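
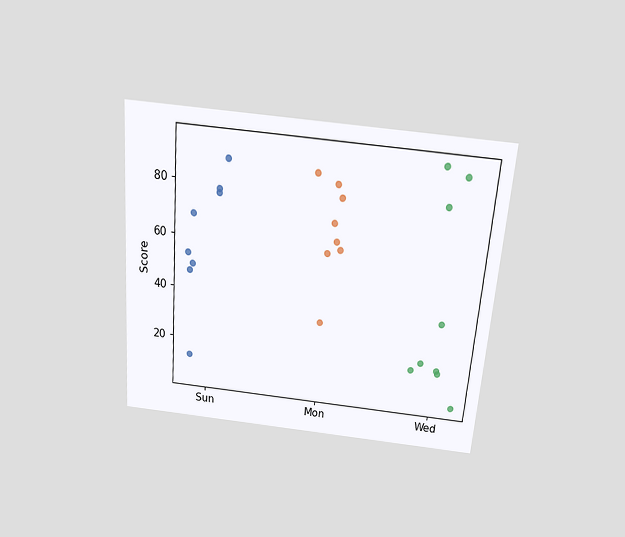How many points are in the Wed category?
9

The chart is tilted about 4° clockwise and viewed slightly from above. Counting the markers in the Wed column gives 9.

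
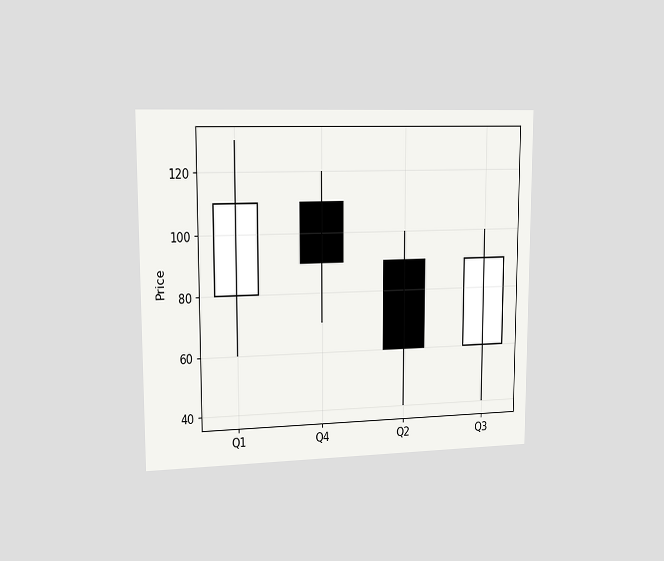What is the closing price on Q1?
110

The chart is viewed slightly from the left. The Q1 candle closes at 110.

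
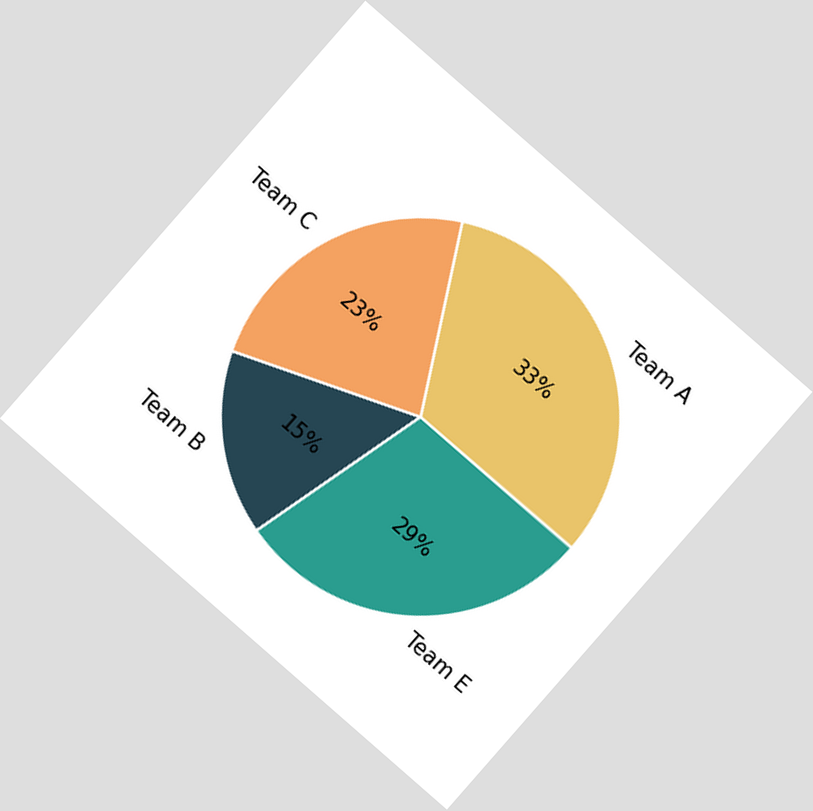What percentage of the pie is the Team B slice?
15%

The chart is tilted about 41° clockwise. The Team B slice takes up 15% of the pie.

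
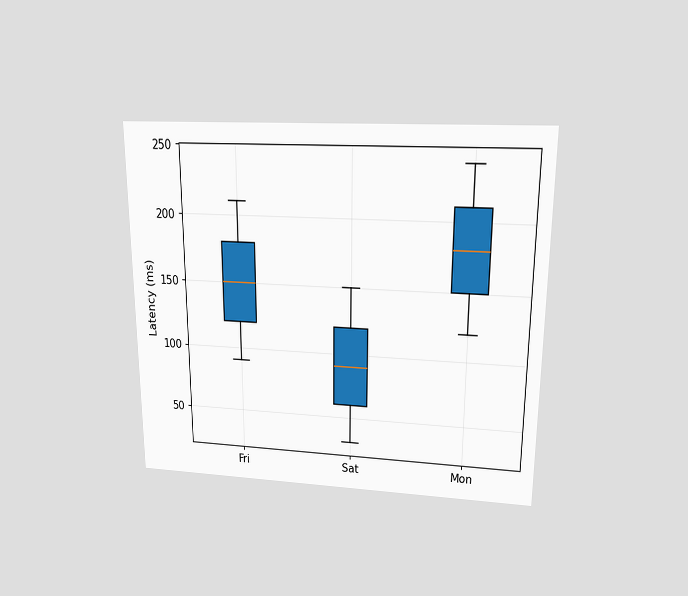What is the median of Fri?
150ms

The chart is viewed slightly from above. The median line in the Fri box sits at 150ms.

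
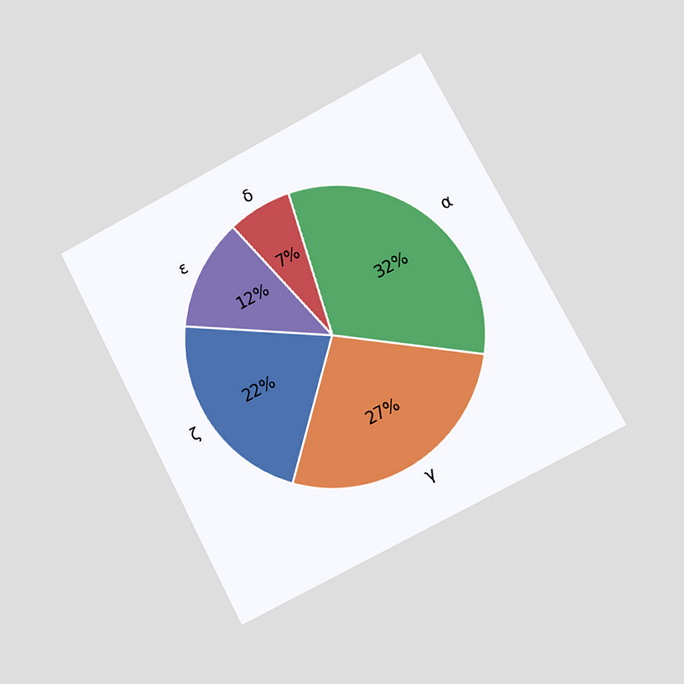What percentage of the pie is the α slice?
The chart is tilted about 27° counter-clockwise and viewed slightly from the right. The α slice takes up 32% of the pie.

32%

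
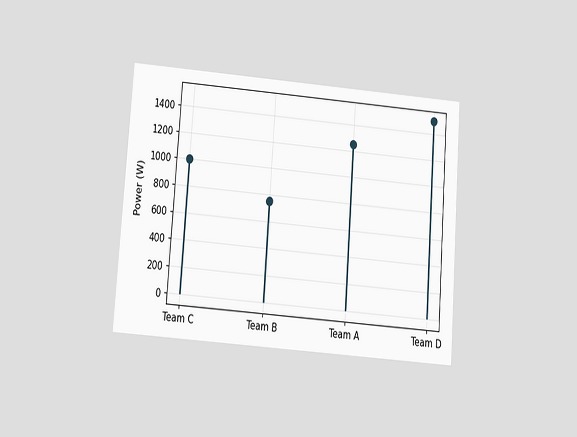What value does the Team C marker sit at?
1000W

The chart is tilted about 4° clockwise and viewed slightly from below. The Team C marker sits at 1000W.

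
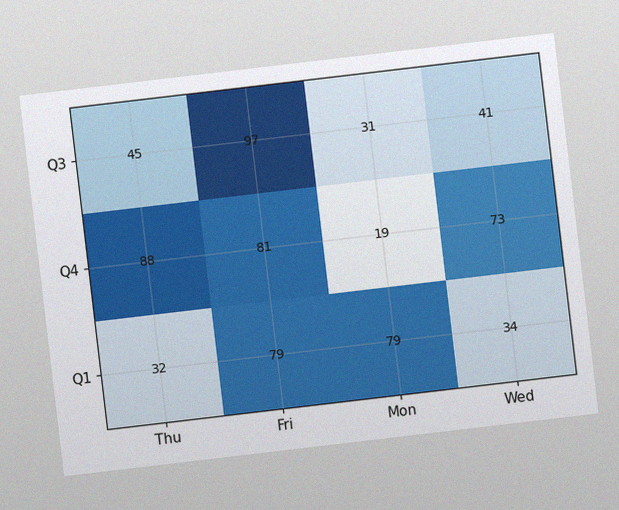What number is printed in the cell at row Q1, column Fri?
79

The chart is tilted about 7° counter-clockwise, with some photo noise. The (Q1, Fri) cell reads 79.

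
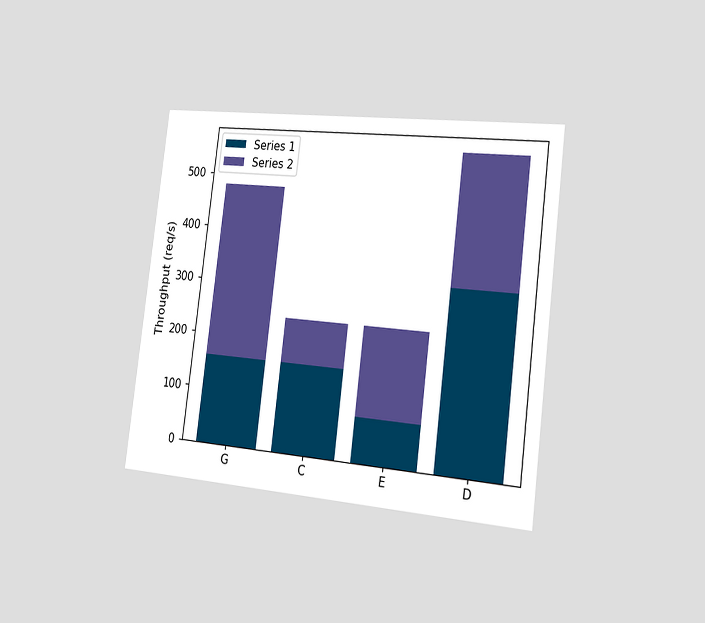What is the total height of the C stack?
The chart is tilted about 7° clockwise and viewed slightly from the right. The C stack's top reaches 240req/s on the y-axis.

240req/s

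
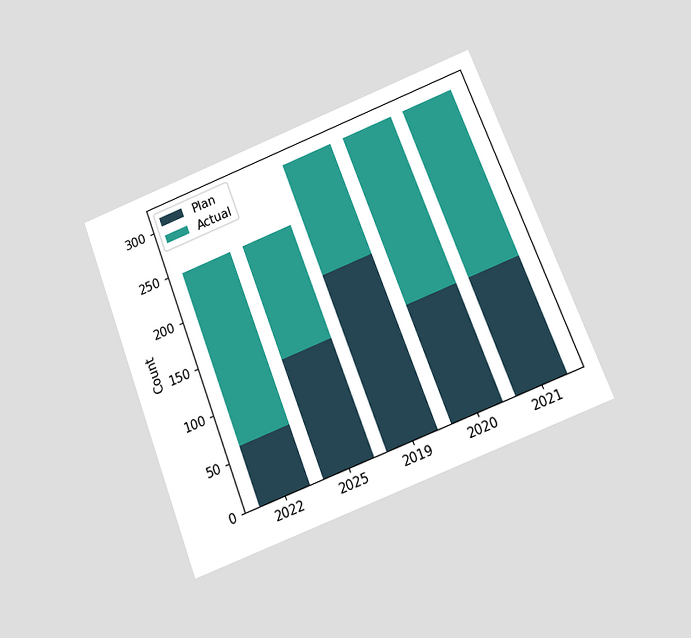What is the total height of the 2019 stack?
310

The chart is tilted about 21° counter-clockwise and viewed slightly from below. The 2019 stack's top reaches 310 on the y-axis.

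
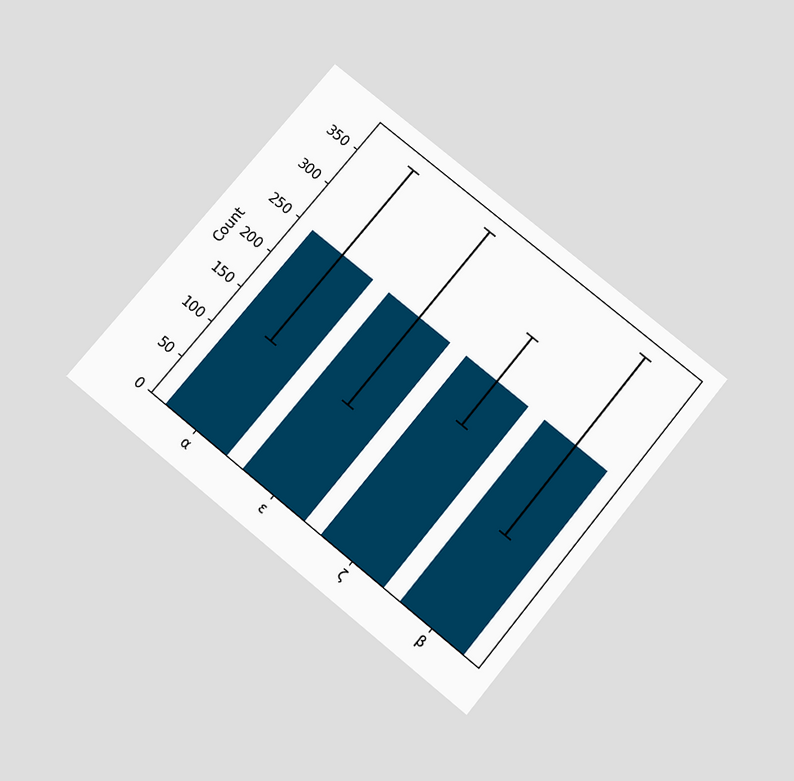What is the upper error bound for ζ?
310

The chart is tilted about 39° clockwise and viewed slightly from below. The ζ bar's upper whisker reaches 310.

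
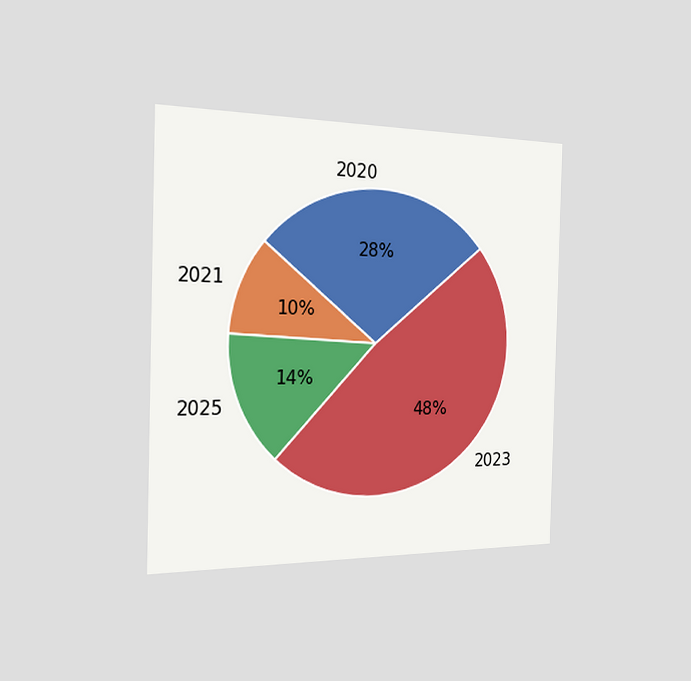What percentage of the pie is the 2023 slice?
48%

The chart is viewed slightly from the left. The 2023 slice takes up 48% of the pie.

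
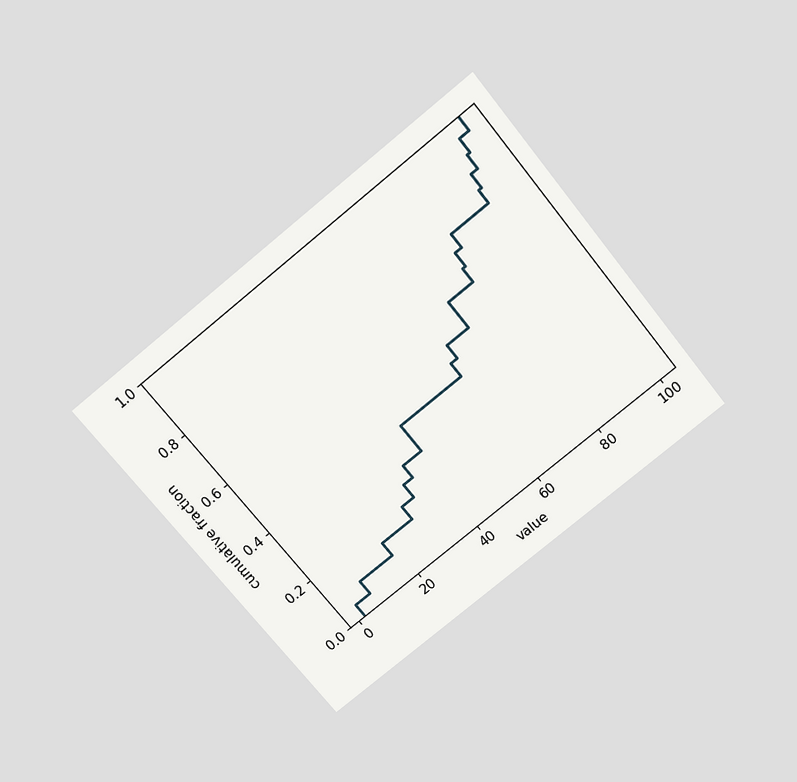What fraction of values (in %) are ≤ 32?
The chart is tilted about 39° counter-clockwise and viewed slightly from above. At x=32 the ECDF step is at 25%.

25%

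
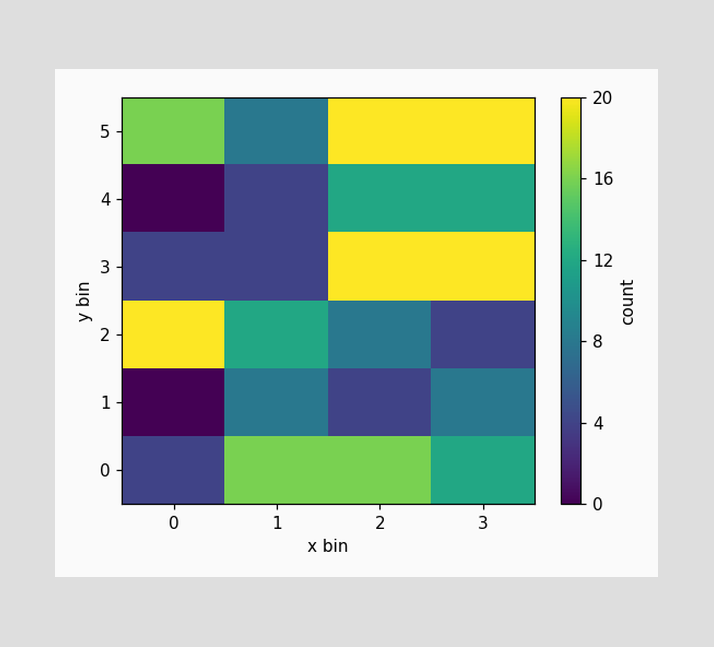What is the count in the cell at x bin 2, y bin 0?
16

Matching the cell (2, 0) against the colorbar gives 16.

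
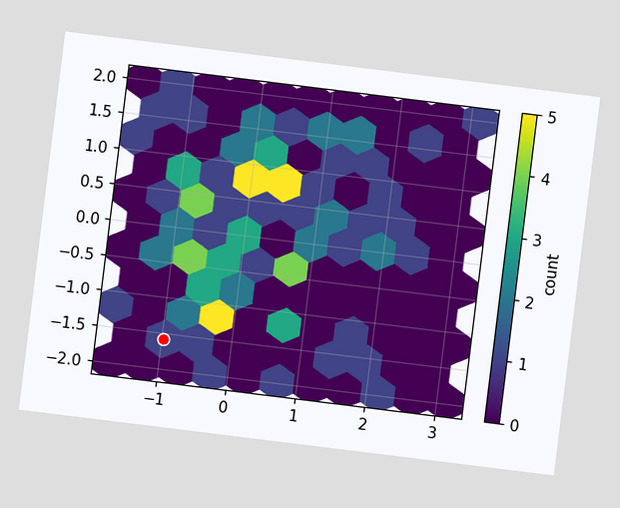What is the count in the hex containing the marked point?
1

The chart is tilted about 7° clockwise. The marked hex reads 1 on the colorbar.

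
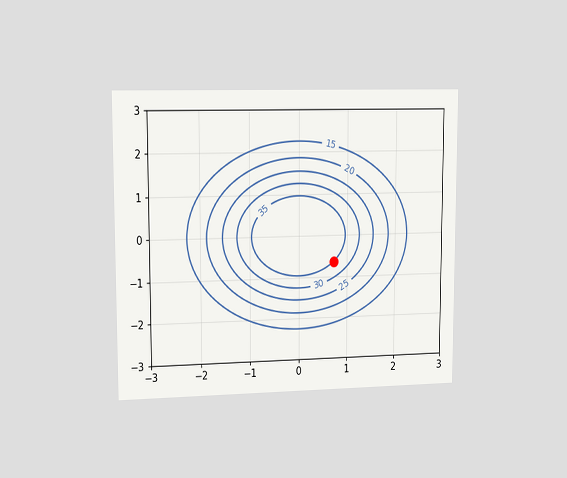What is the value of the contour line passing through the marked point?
35

The chart is viewed slightly from the left. The marked point sits on the contour labelled 35.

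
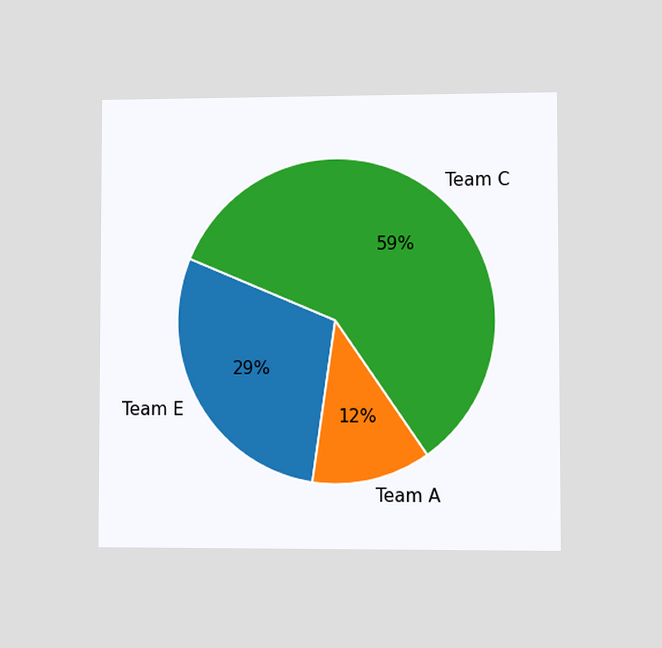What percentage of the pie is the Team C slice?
59%

The chart is viewed at a slight angle. The Team C slice takes up 59% of the pie.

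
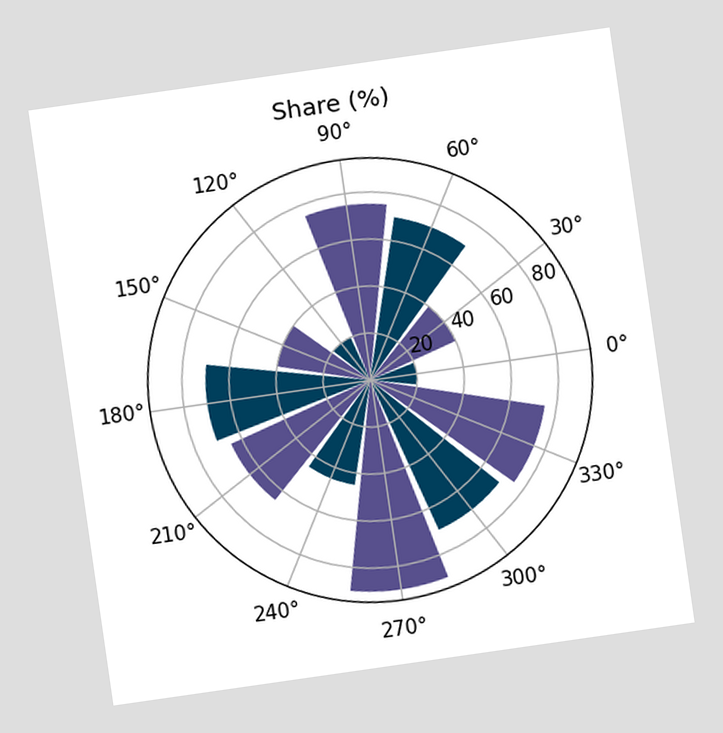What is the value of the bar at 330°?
The chart is tilted about 8° counter-clockwise. The bar at 330° reaches 75% on the radial axis.

75%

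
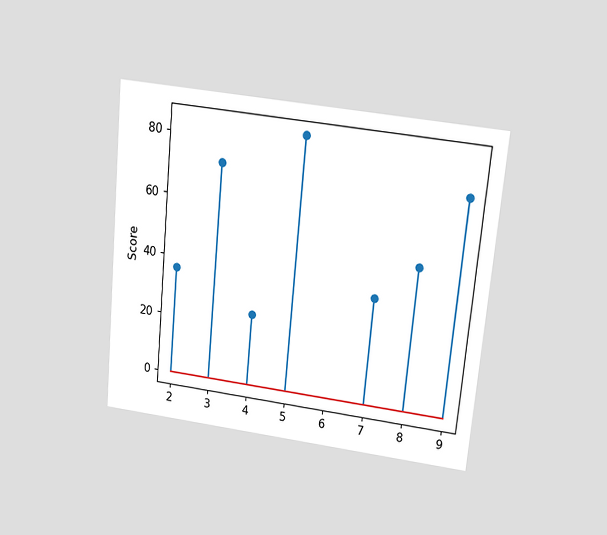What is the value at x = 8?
48

The chart is tilted about 5° clockwise and viewed slightly from above. The stem at x=8 reaches 48.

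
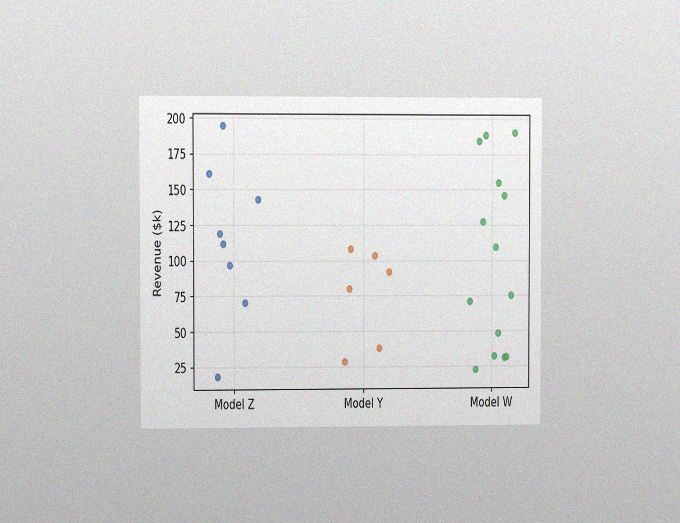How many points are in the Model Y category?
The chart is viewed slightly from the left, with some photo noise. Counting the markers in the Model Y column gives 6.

6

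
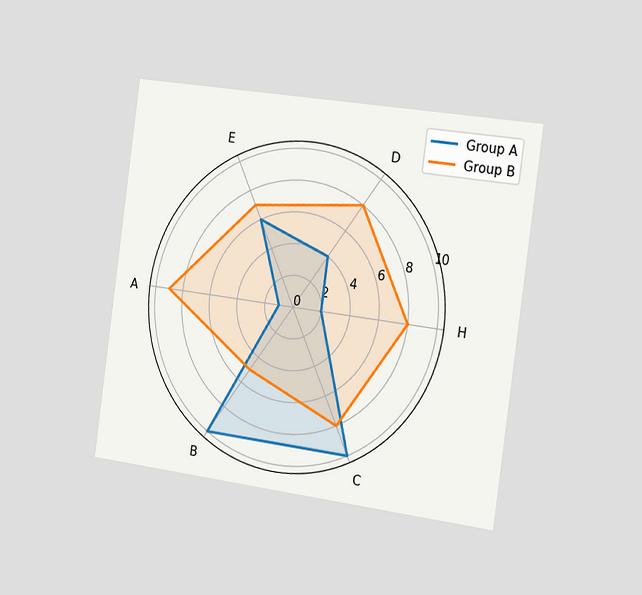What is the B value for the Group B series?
The chart is tilted about 8° clockwise and viewed slightly from the right. On the B axis, Group B reaches 5.

5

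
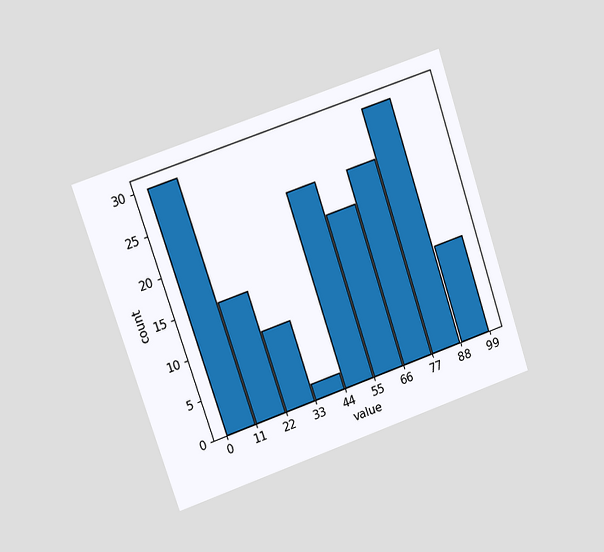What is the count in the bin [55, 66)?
20

The chart is tilted about 18° counter-clockwise and viewed slightly from the left. The [55, 66) bin has height 20.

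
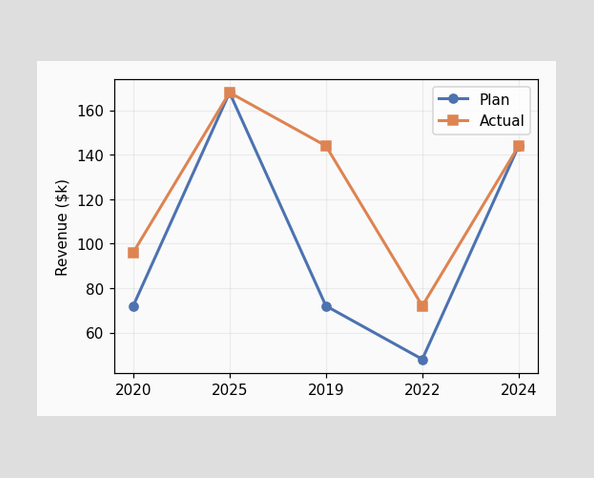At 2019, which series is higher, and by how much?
Actual, by $72k

At 2019, Actual sits above the other line by $72k.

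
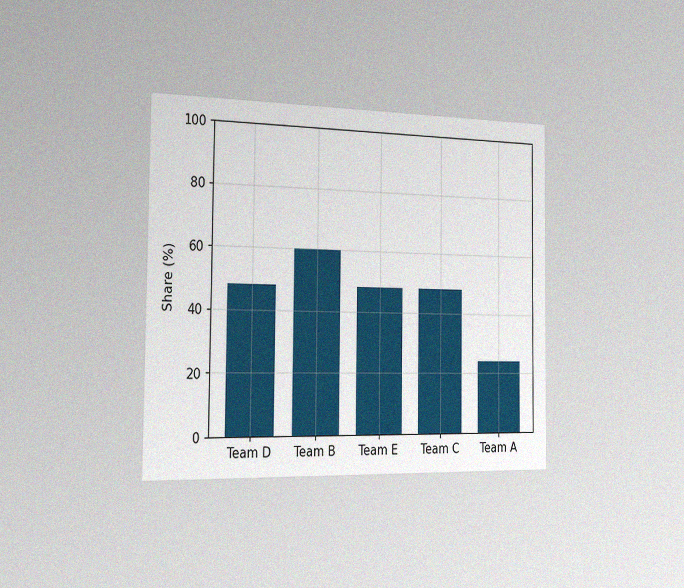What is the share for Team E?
The chart is viewed slightly from the left, with some photo noise. Reading along the chart's y-axis, the Team E bar reaches 48%.

48%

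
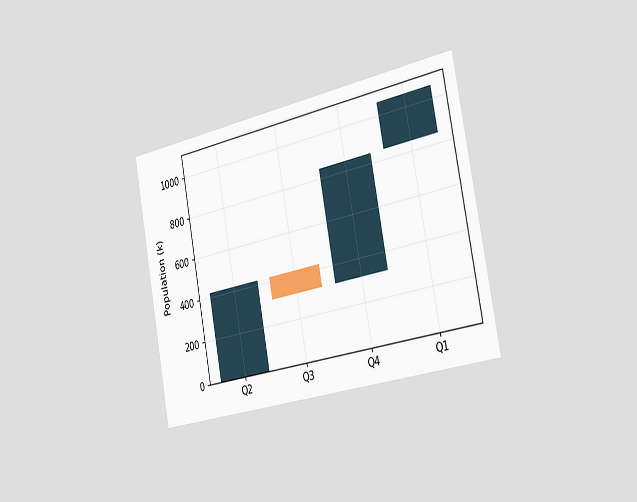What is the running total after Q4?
848k

The chart is tilted about 11° counter-clockwise and viewed slightly from the right. After Q4 the running total reaches 848k.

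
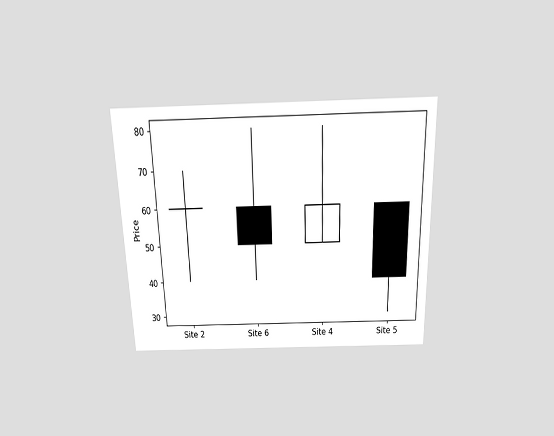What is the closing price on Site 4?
The chart is viewed slightly from above. The Site 4 candle closes at 60.

60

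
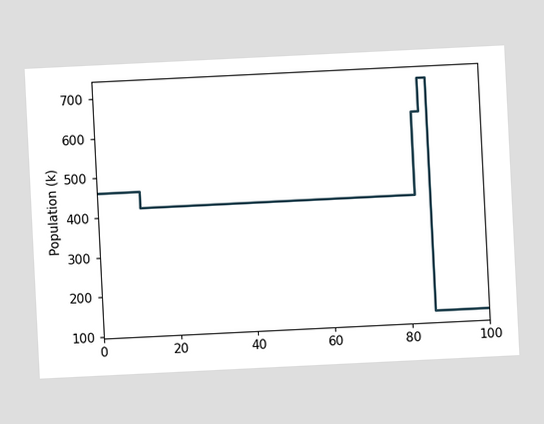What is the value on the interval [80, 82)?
420k

The chart is tilted about 3° counter-clockwise. On [80, 82) the step sits at 420k.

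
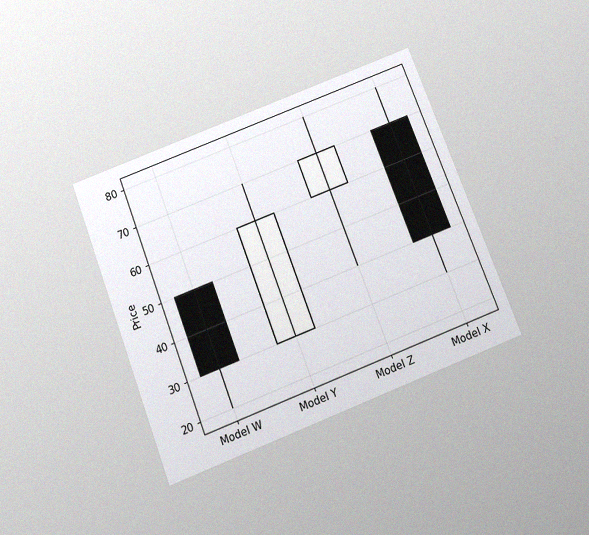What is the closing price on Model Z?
The chart is tilted about 21° counter-clockwise and viewed slightly from below, with some photo noise. The Model Z candle closes at 70.

70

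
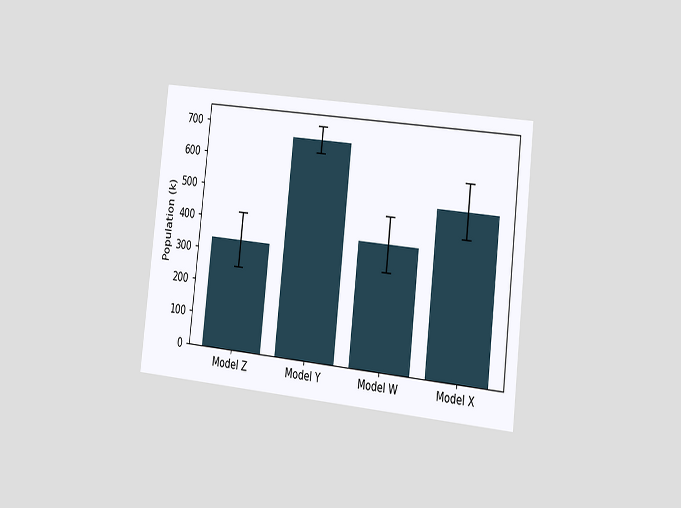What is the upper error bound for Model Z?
420k

The chart is tilted about 6° clockwise and viewed slightly from the right. The Model Z bar's upper whisker reaches 420k.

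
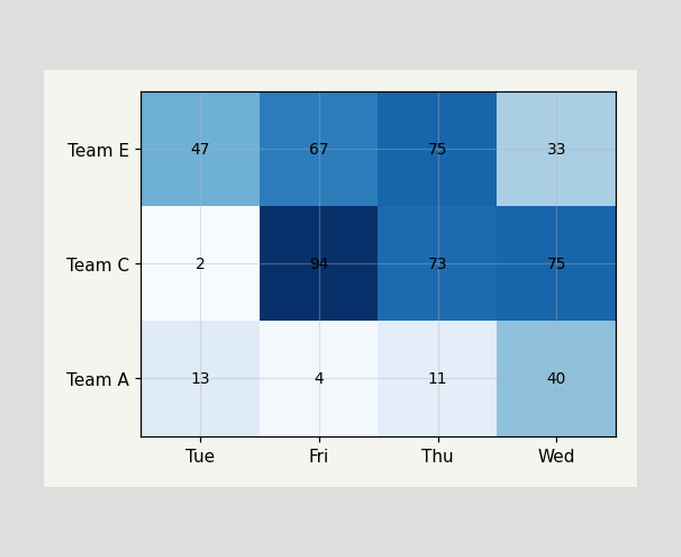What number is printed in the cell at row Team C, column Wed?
The (Team C, Wed) cell reads 75.

75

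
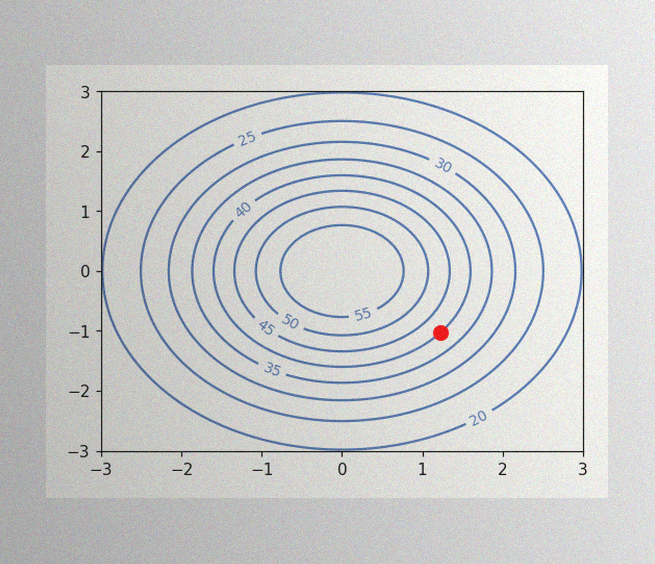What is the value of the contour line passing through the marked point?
40

The image has some photo noise and uneven lighting. The marked point sits on the contour labelled 40.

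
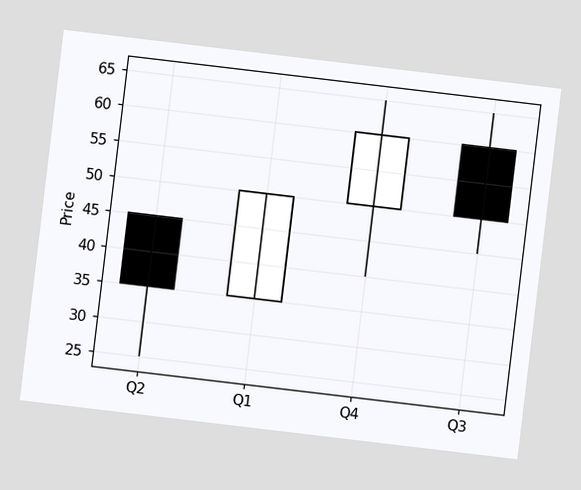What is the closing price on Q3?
The chart is tilted about 7° clockwise. The Q3 candle closes at 50.

50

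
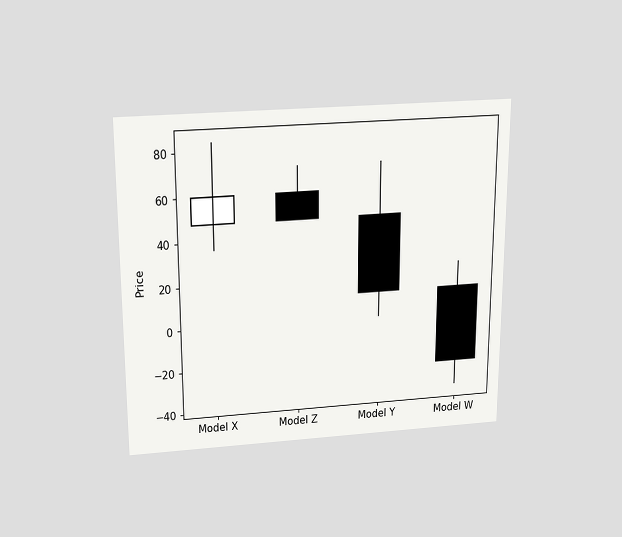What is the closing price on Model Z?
The chart is viewed slightly from above. The Model Z candle closes at 48.

48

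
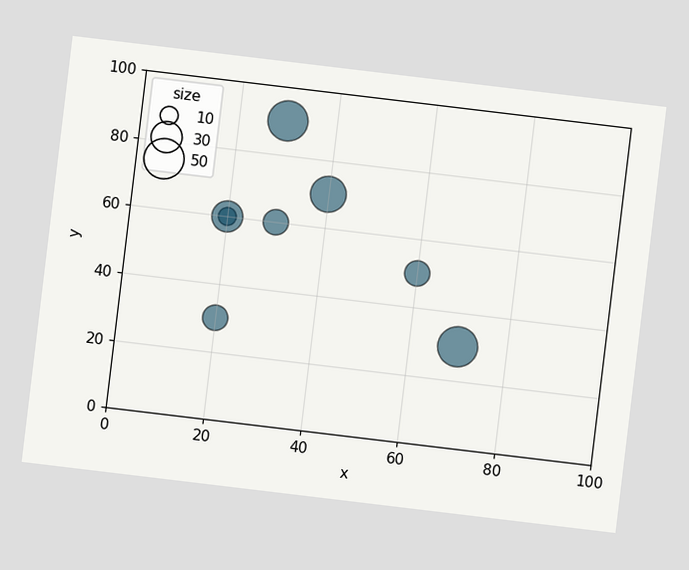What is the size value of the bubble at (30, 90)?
The chart is tilted about 7° clockwise. Matching the bubble at (30, 90) against the size legend gives 50.

50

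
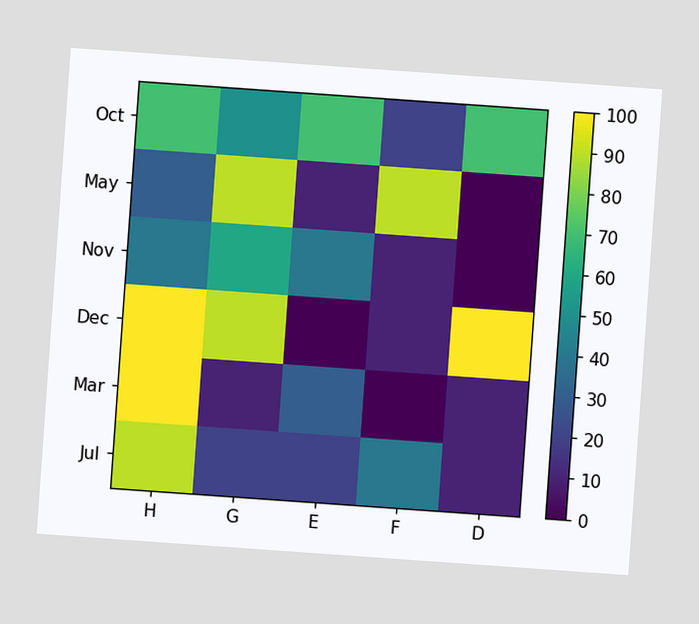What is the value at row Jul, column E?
20

The chart is tilted about 4° clockwise. Matching cell (Jul, E) against the colorbar gives 20.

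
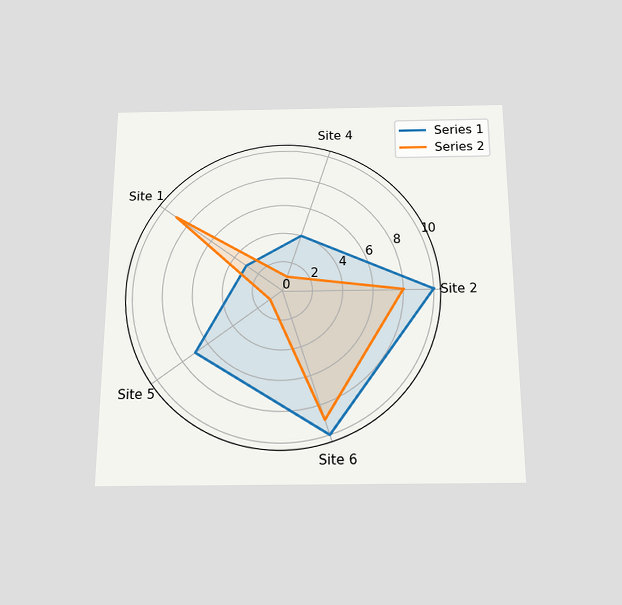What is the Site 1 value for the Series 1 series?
3

The chart is viewed slightly from below. On the Site 1 axis, Series 1 reaches 3.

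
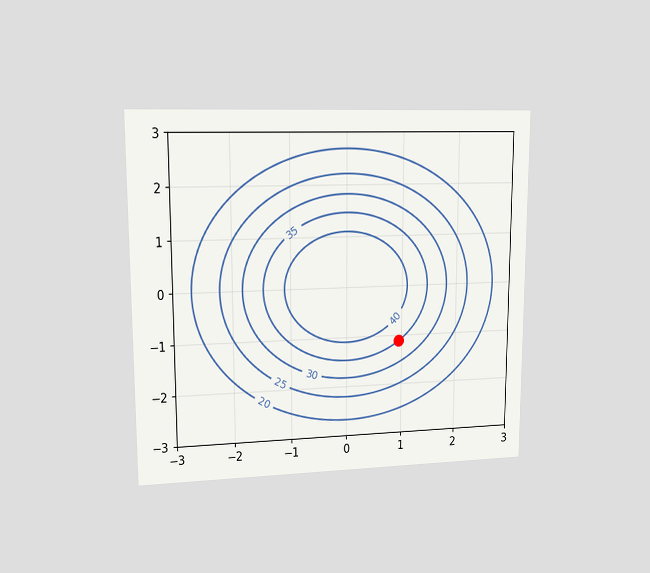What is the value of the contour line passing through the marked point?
The chart is viewed at a slight angle. The marked point sits on the contour labelled 35.

35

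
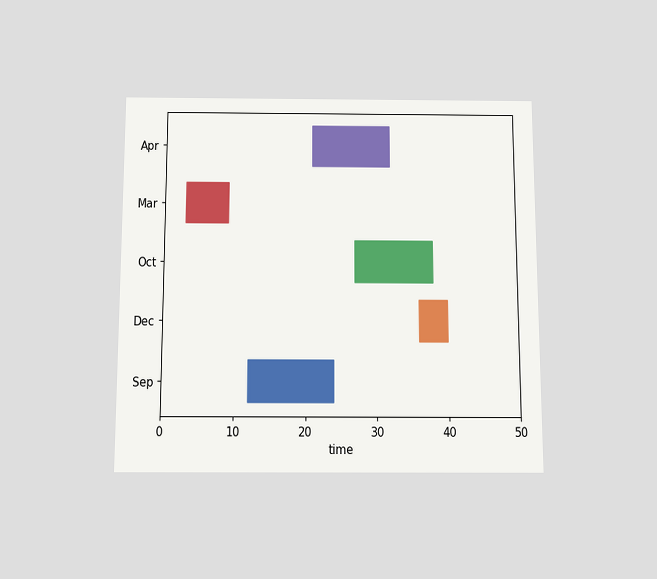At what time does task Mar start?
The chart is viewed slightly from below. The Mar bar begins at t=3.

3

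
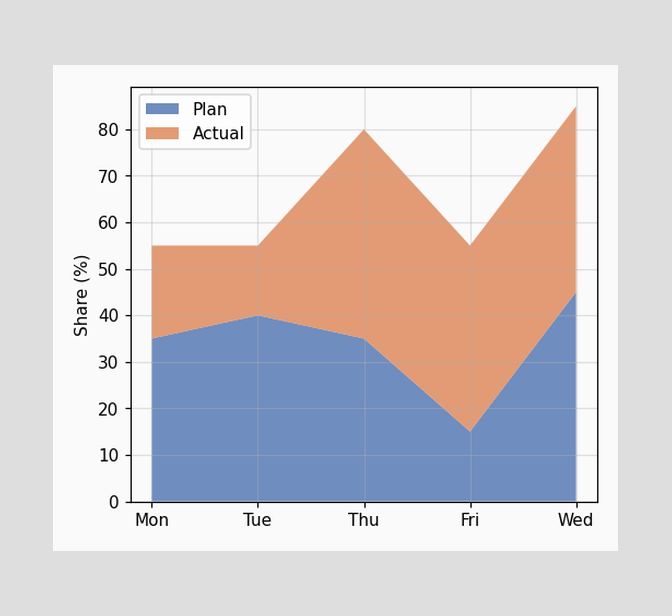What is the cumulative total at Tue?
The stacked total at Tue reaches 55%.

55%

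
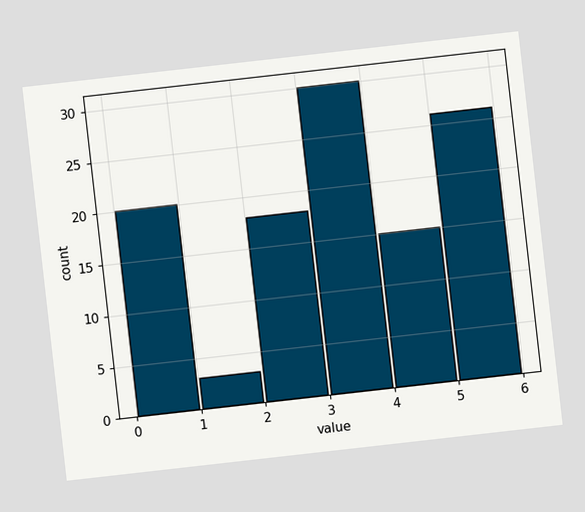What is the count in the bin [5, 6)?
26

The chart is tilted about 6° counter-clockwise. The [5, 6) bin has height 26.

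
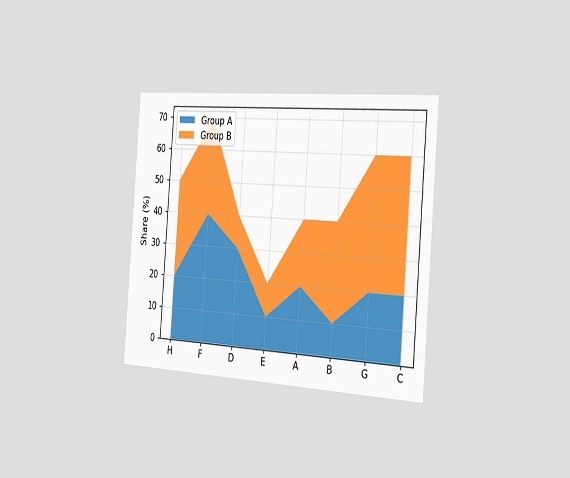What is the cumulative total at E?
The chart is tilted about 4° clockwise and viewed slightly from the right. The stacked total at E reaches 20%.

20%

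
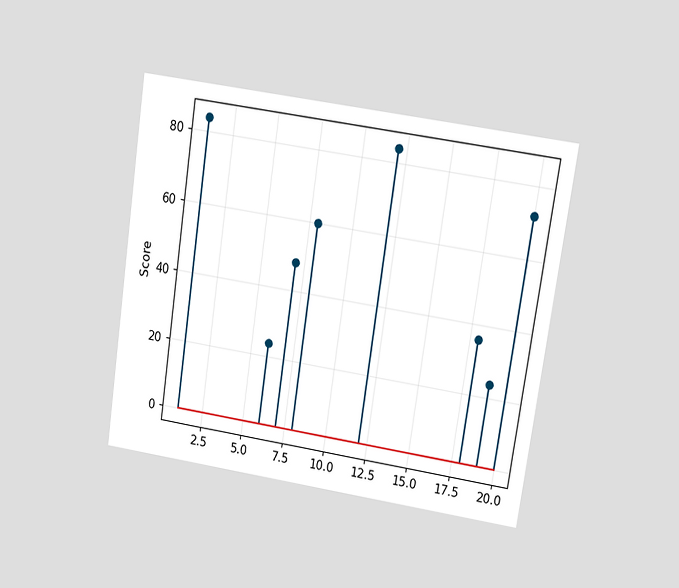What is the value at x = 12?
The chart is tilted about 9° clockwise and viewed at a slight angle. The stem at x=12 reaches 84.

84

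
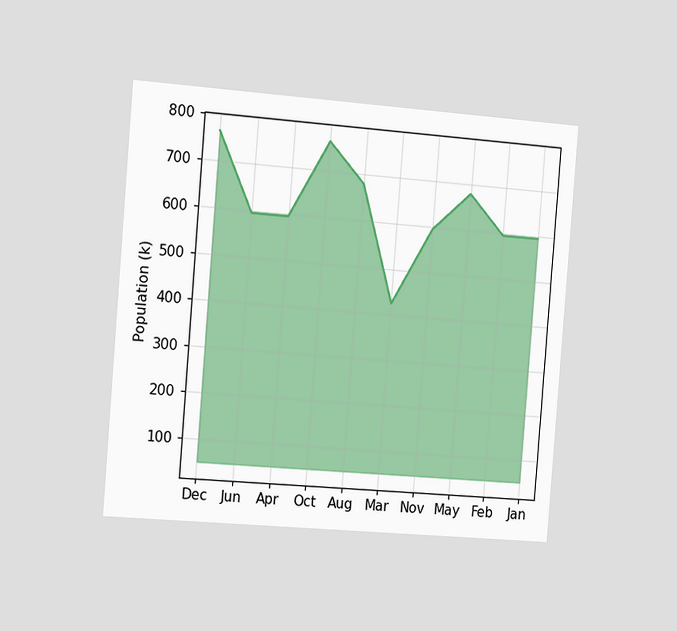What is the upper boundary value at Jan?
595k

The chart is tilted about 5° clockwise and viewed slightly from the left. At Jan the upper boundary is at 595k.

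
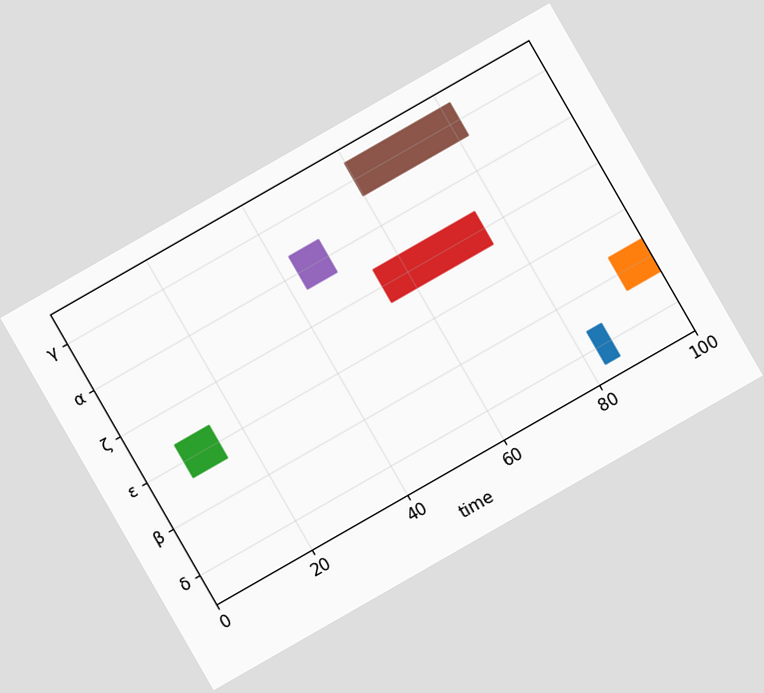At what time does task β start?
93

The chart is tilted about 30° counter-clockwise. The β bar begins at t=93.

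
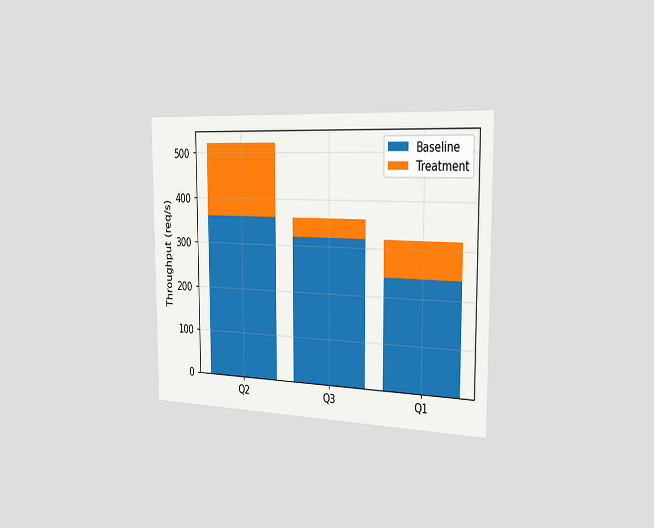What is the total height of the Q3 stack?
360req/s

The chart is viewed slightly from the right. The Q3 stack's top reaches 360req/s on the y-axis.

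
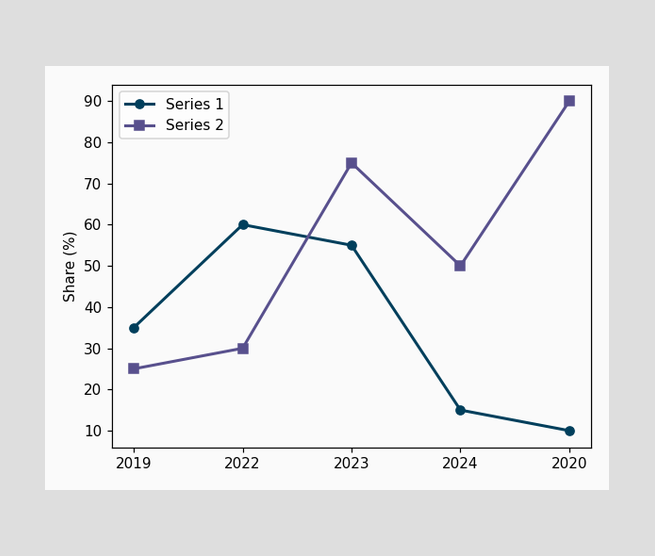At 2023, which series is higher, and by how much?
At 2023, Series 2 sits above the other line by 20%.

Series 2, by 20%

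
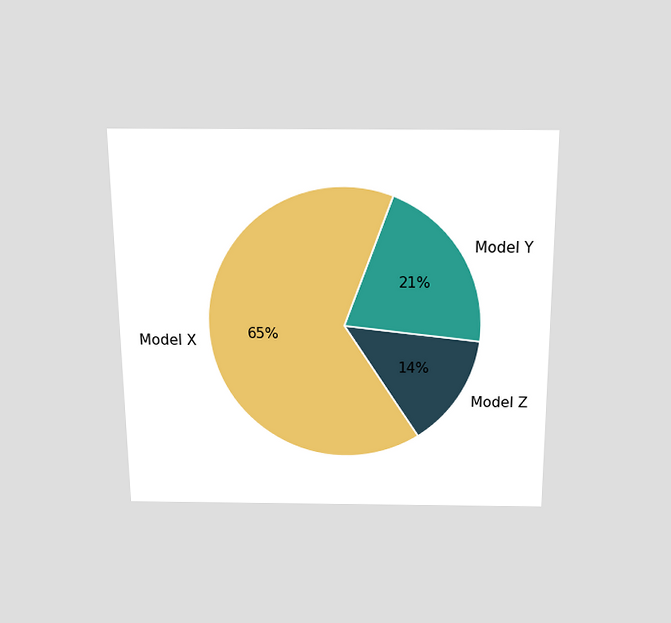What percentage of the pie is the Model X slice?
The chart is viewed slightly from above. The Model X slice takes up 65% of the pie.

65%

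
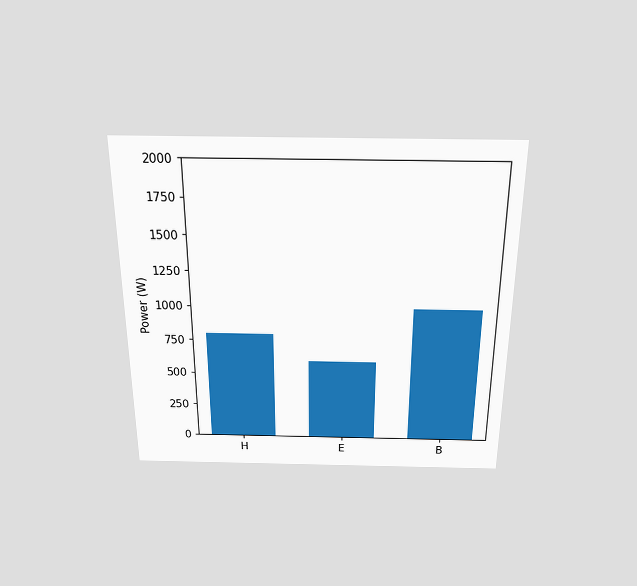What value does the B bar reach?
1000W

The chart is viewed slightly from above. Reading along the chart's y-axis, the B bar reaches 1000W.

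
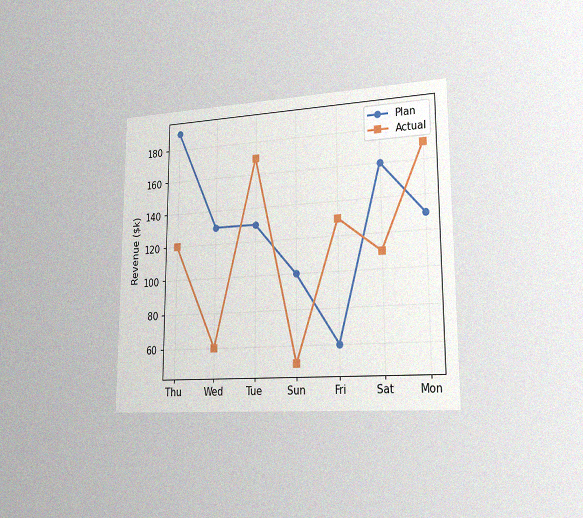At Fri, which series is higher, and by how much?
Actual, by $70k

The chart is viewed slightly from the right, with some photo noise. At Fri, Actual sits above the other line by $70k.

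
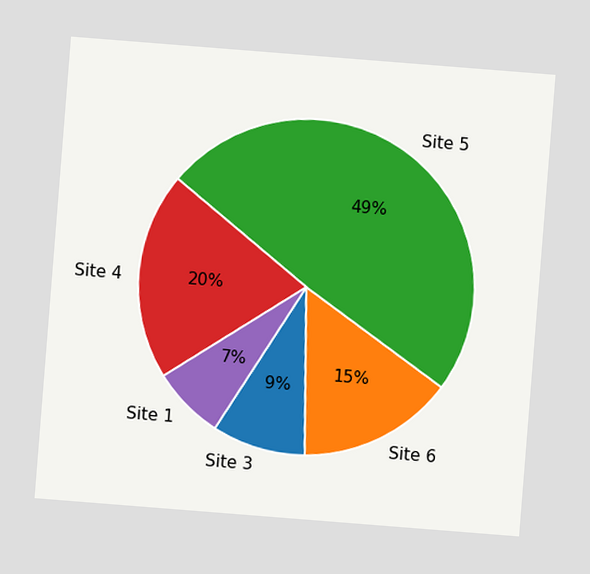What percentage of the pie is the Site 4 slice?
20%

The chart is tilted about 5° clockwise. The Site 4 slice takes up 20% of the pie.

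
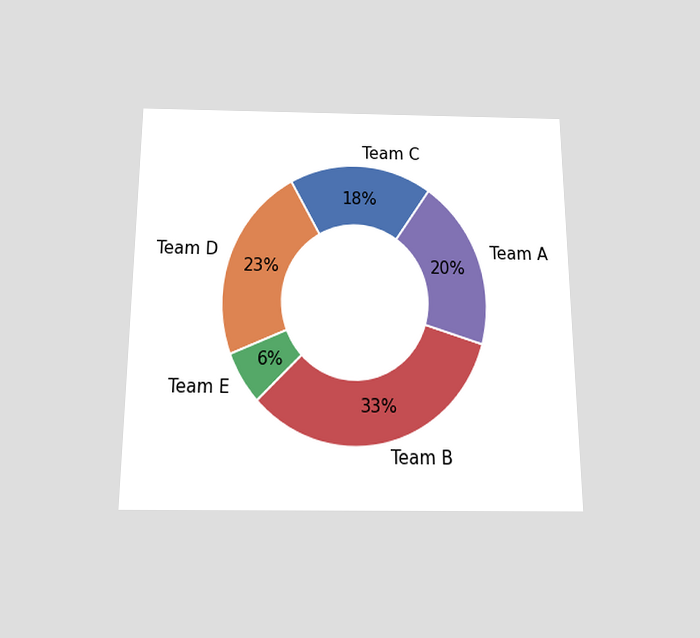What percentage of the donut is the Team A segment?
20%

The chart is viewed slightly from below. The Team A segment takes up 20% of the ring.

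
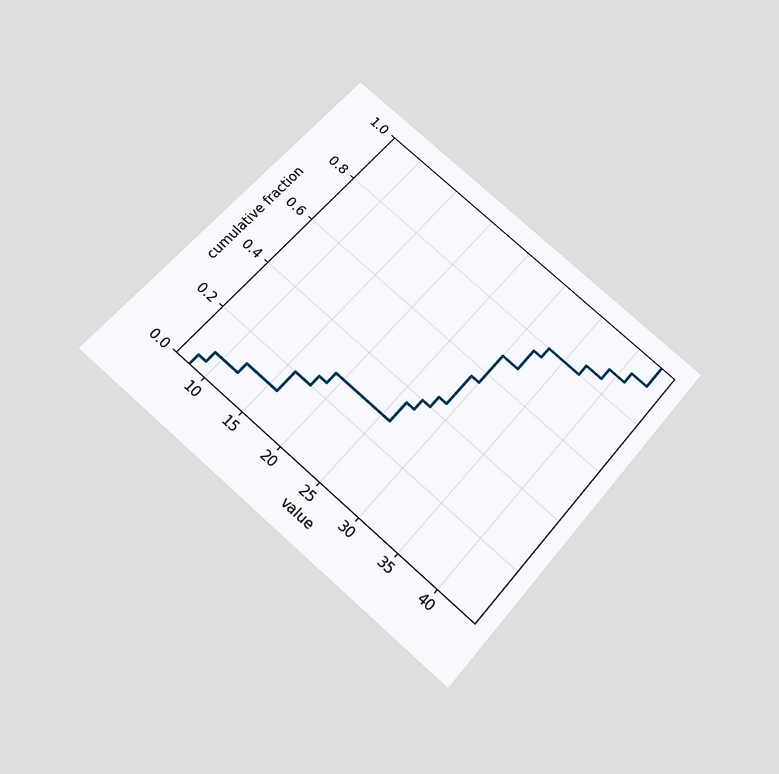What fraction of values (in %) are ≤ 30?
The chart is tilted about 41° clockwise and viewed slightly from below. At x=30 the ECDF step is at 68%.

68%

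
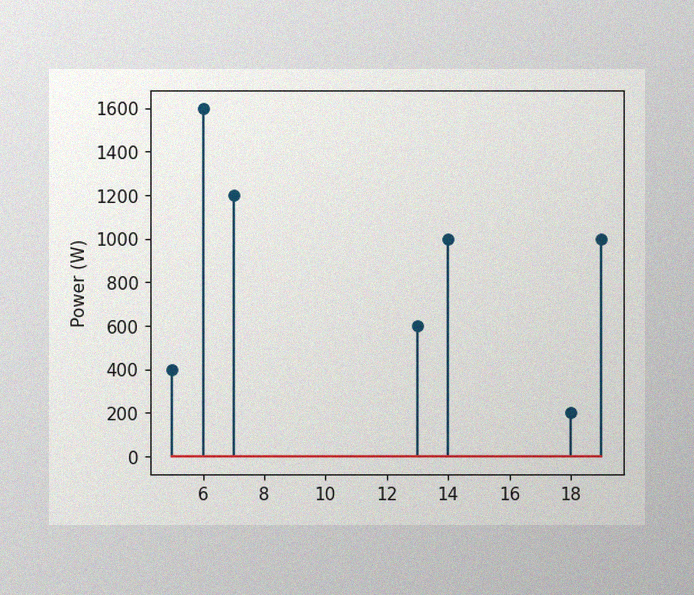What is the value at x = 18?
The image has some photo noise and uneven lighting. The stem at x=18 reaches 200W.

200W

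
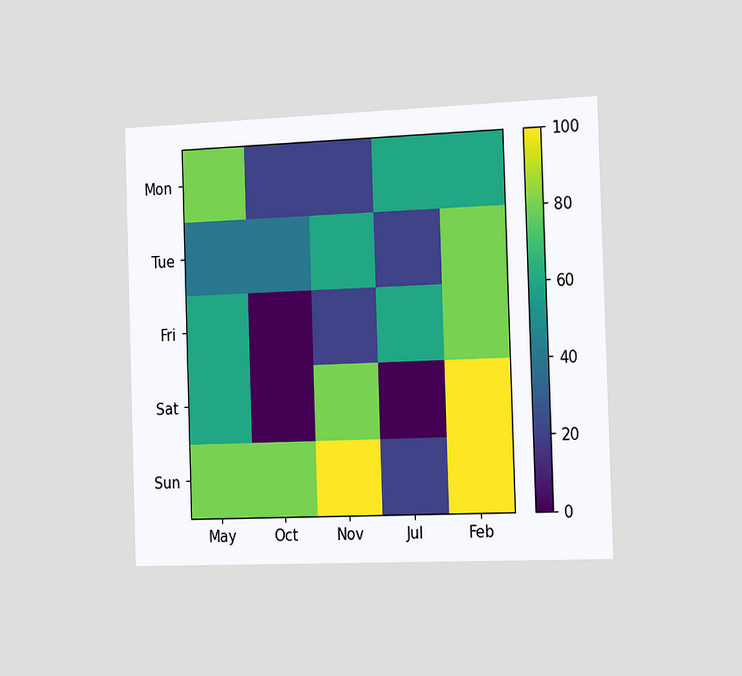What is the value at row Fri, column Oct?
The chart is viewed slightly from the right. Matching cell (Fri, Oct) against the colorbar gives 0.

0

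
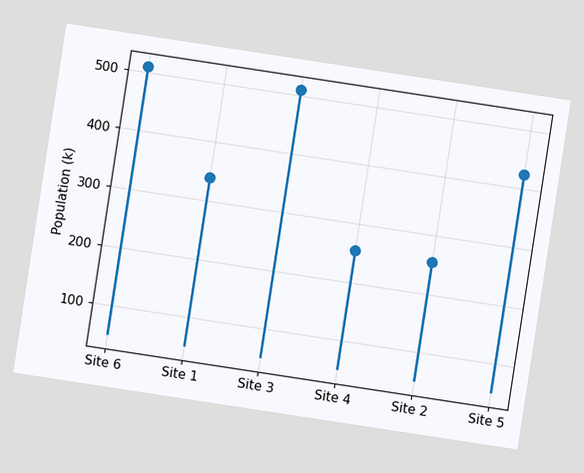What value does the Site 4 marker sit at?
The chart is tilted about 9° clockwise. The Site 4 marker sits at 255k.

255k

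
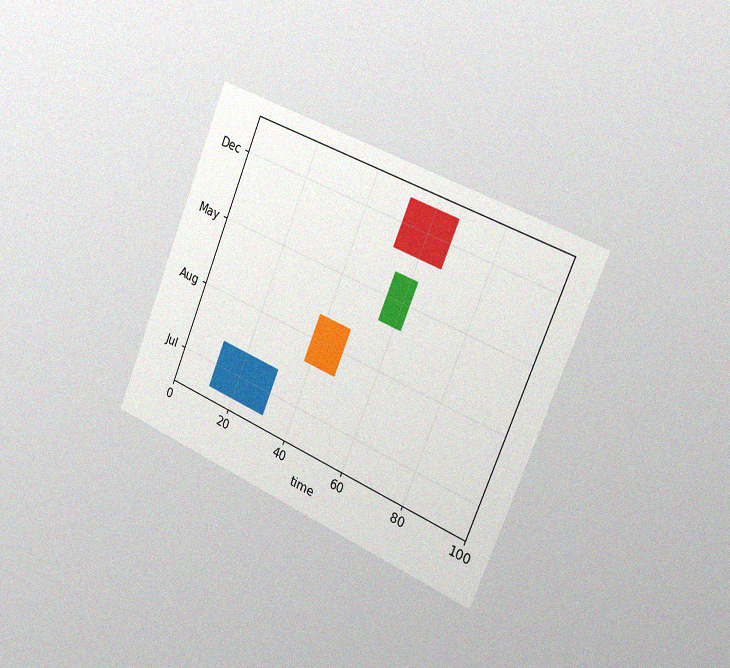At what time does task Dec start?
The chart is tilted about 22° clockwise and viewed slightly from the right, with some photo noise. The Dec bar begins at t=52.

52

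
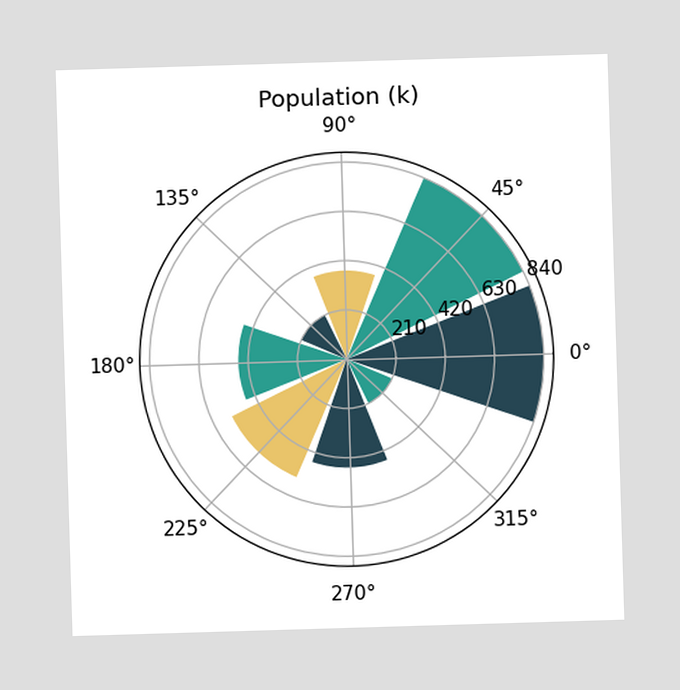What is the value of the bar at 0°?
The bar at 0° reaches 840k on the radial axis.

840k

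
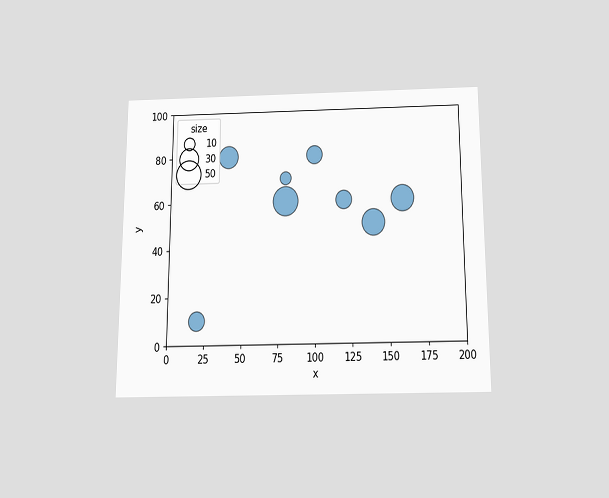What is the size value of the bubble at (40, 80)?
30

The chart is viewed slightly from below. Matching the bubble at (40, 80) against the size legend gives 30.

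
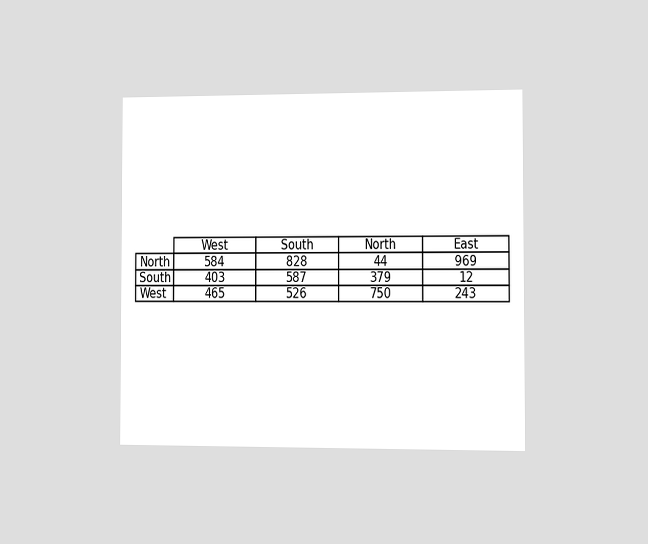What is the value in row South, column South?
587

The chart is viewed at a slight angle. The (South, South) cell reads 587.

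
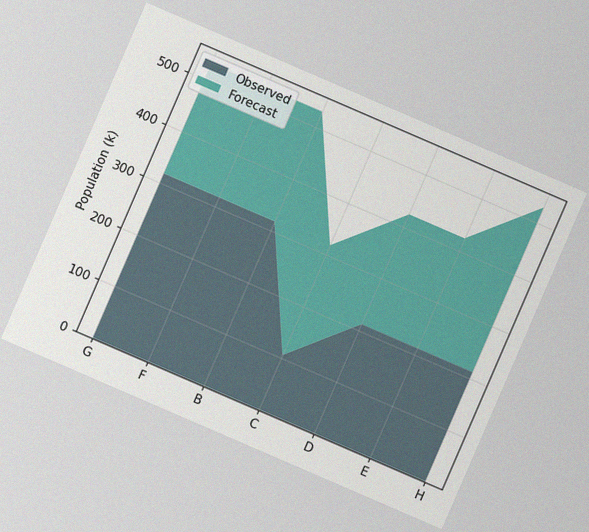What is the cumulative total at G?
The chart is tilted about 23° clockwise, with some photo noise. The stacked total at G reaches 530k.

530k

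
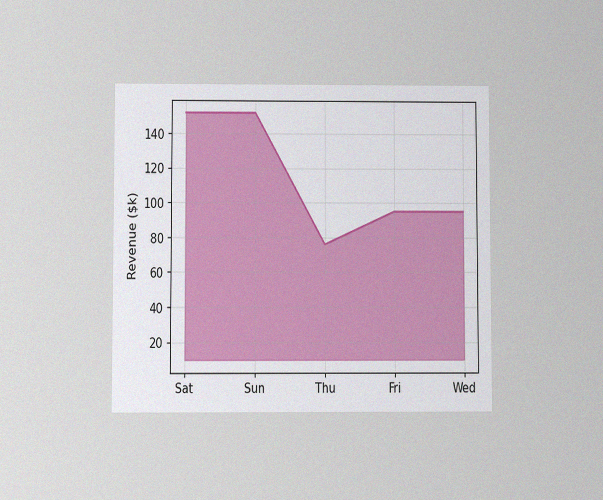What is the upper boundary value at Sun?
$152k

The chart is viewed at a slight angle, with some photo noise. At Sun the upper boundary is at $152k.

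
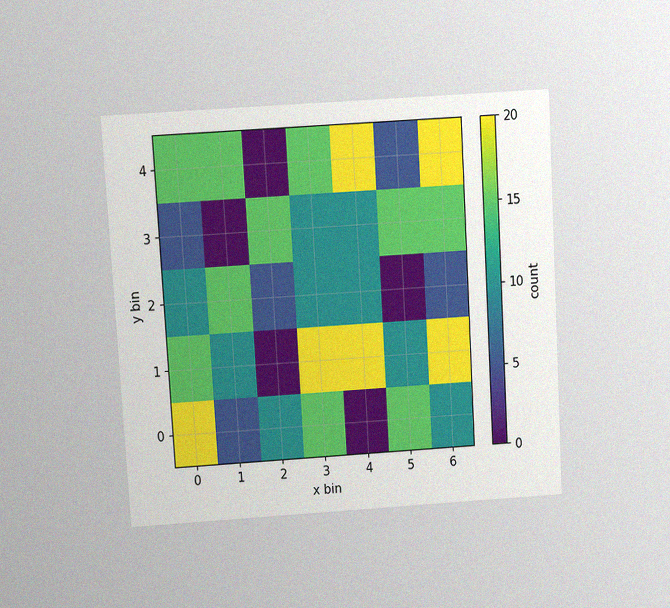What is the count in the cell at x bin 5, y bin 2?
The chart is tilted about 3° counter-clockwise and viewed at a slight angle, with some photo noise. Matching the cell (5, 2) against the colorbar gives 0.

0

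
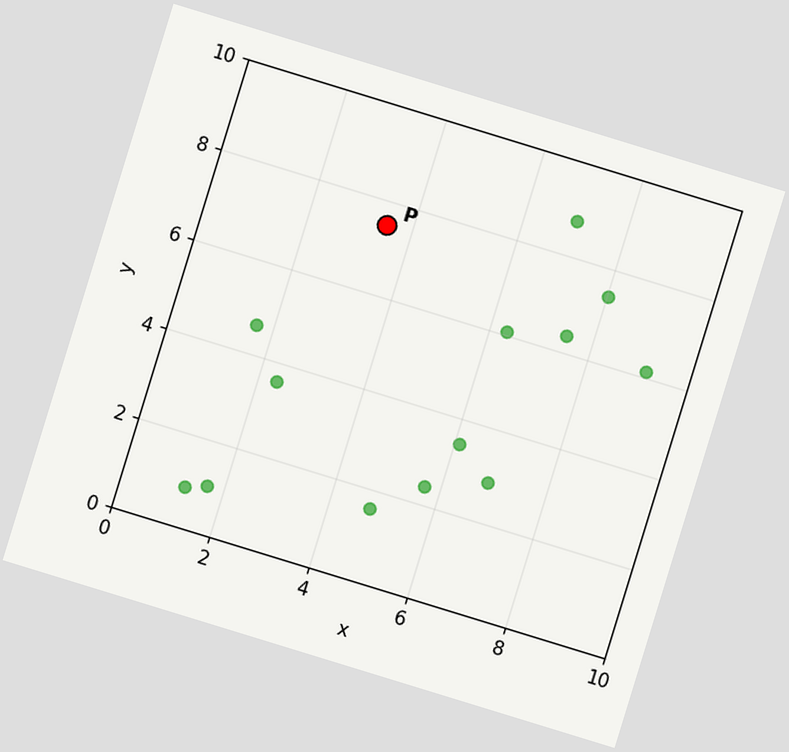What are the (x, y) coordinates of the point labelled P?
The chart is tilted about 17° clockwise. Following the gridlines from P to each axis, P sits at (3.5, 7.5).

(3.5, 7.5)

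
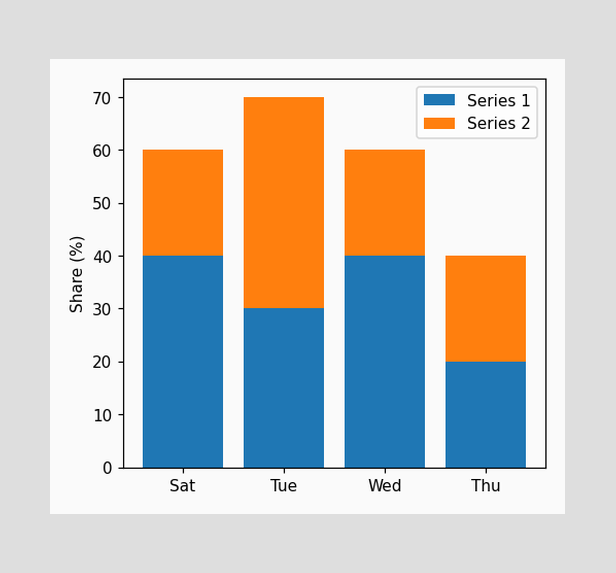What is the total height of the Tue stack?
The Tue stack's top reaches 70% on the y-axis.

70%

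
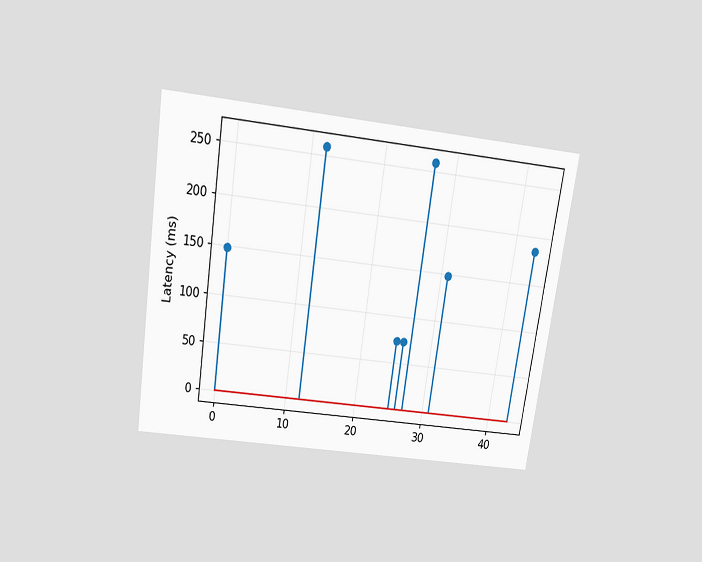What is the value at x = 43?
The chart is tilted about 8° clockwise and viewed slightly from above. The stem at x=43 reaches 185ms.

185ms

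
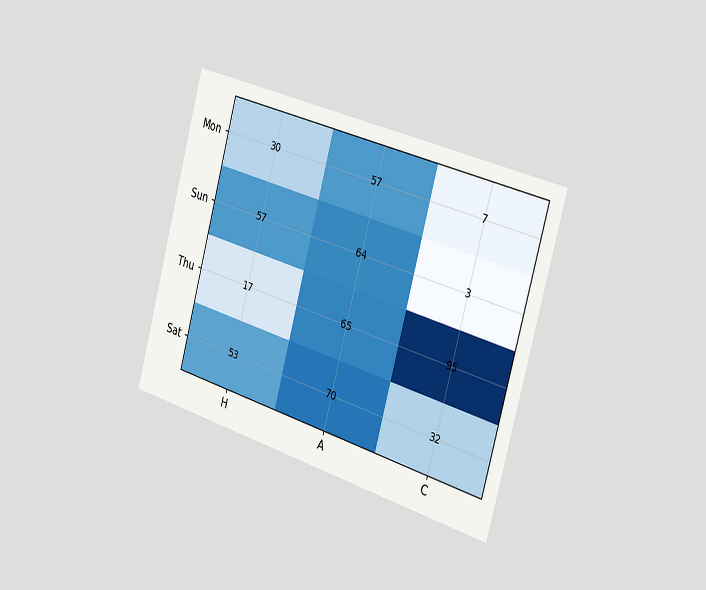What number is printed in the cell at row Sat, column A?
The chart is tilted about 16° clockwise and viewed slightly from the right. The (Sat, A) cell reads 70.

70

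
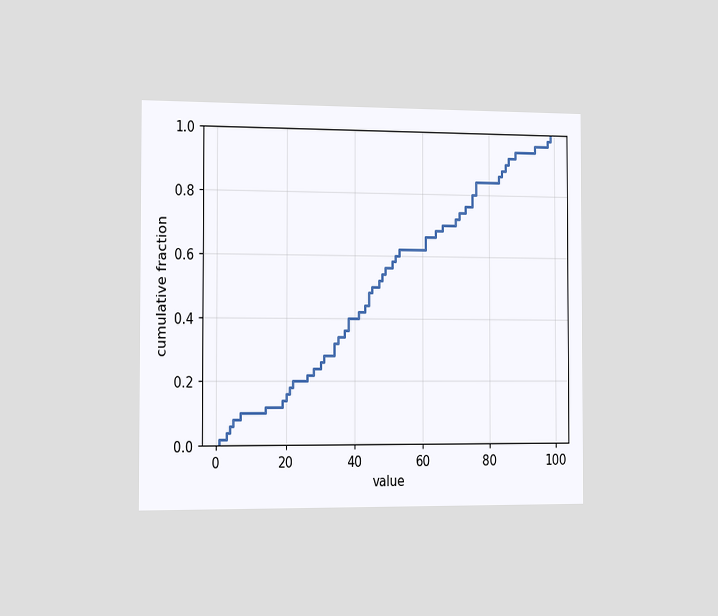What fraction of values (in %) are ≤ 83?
86%

The chart is viewed slightly from the left. At x=83 the ECDF step is at 86%.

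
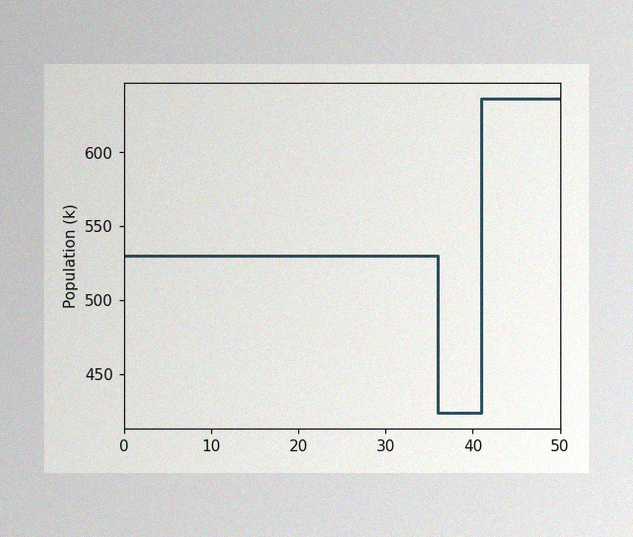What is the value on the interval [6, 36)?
The image has some photo noise and uneven lighting. On [6, 36) the step sits at 530k.

530k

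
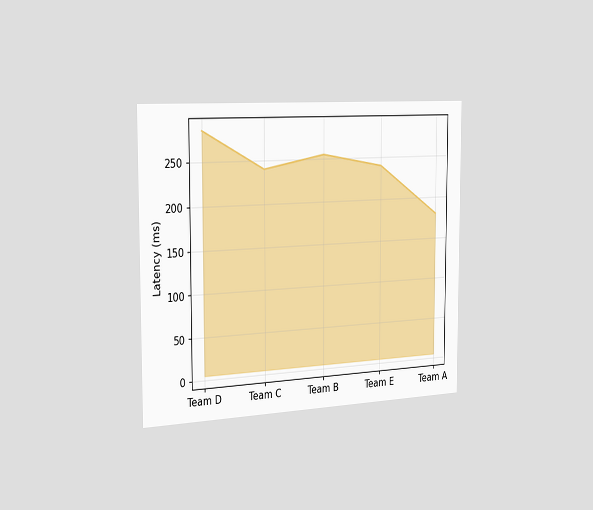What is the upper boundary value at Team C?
240ms

The chart is viewed slightly from the left. At Team C the upper boundary is at 240ms.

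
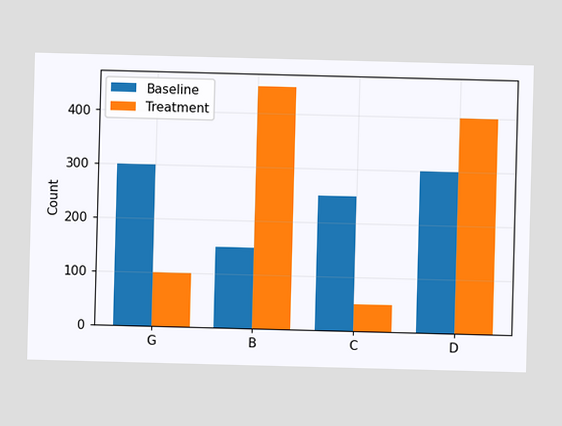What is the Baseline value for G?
The Baseline bar at G reaches 300 on the y-axis.

300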